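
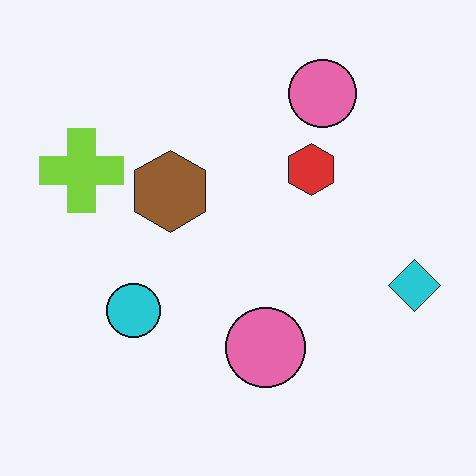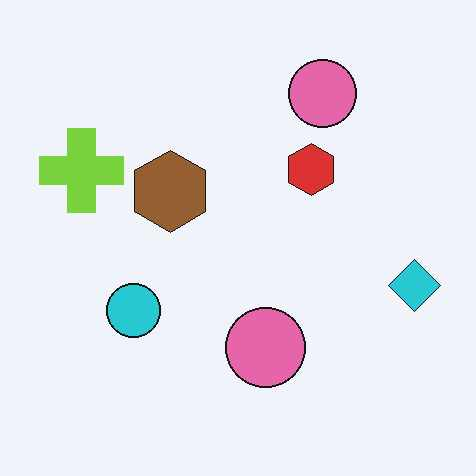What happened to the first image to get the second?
The transformation is: given moderate JPEG compression.

Blocky 8×8 compression artifacts appear around shape edges and the flat background shows ringing — characteristic JPEG degradation.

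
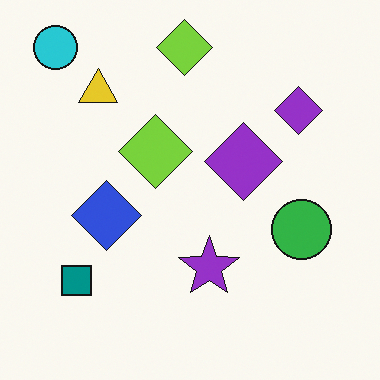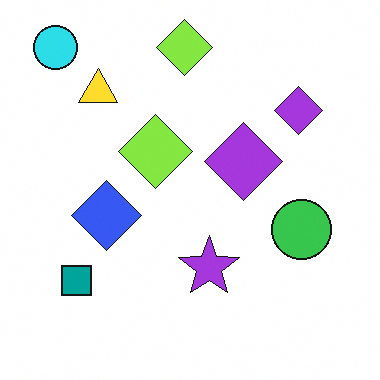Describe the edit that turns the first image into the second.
The image was brightened a little.

Every pixel — background and shapes alike — is uniformly brightened.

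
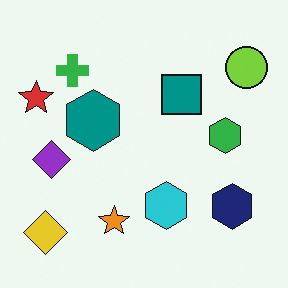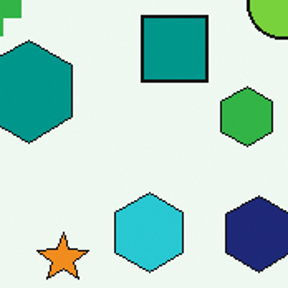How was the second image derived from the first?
This is the original image cropped tightly and scaled back up.

The visible shapes are larger and the field of view is narrower; shapes near the original edges may be partly or wholly outside the frame — a crop-and-rescale.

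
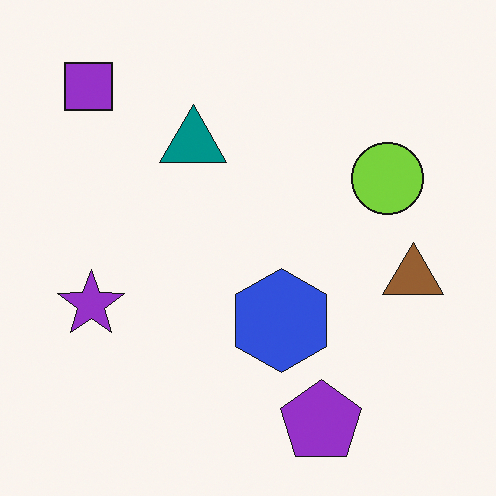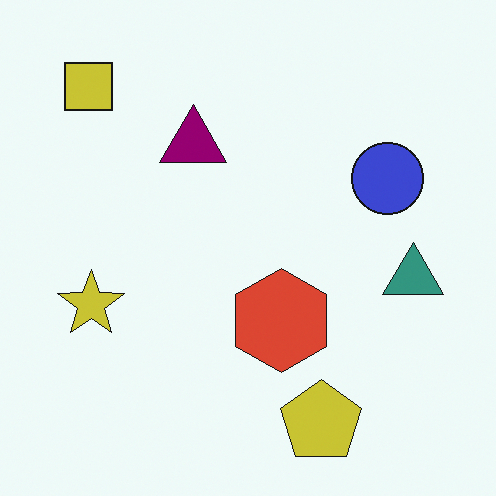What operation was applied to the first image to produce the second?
This is the original image hue-shifted noticeably.

Every shape's color has rotated by the same amount around the hue wheel — a uniform hue shift.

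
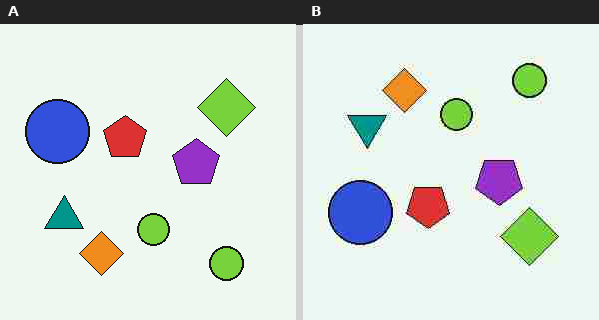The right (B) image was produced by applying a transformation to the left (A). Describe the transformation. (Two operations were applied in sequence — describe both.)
The image was flipped vertically (top ↔ bottom), then heavily JPEG-compressed with obvious blocking artifacts.

The orange diamond is in the bottom of the left (A) image and the top of the right (B) — shapes on opposite sides of the horizontal midline have swapped in a mirror flip. Blocky 8×8 compression artifacts appear around shape edges and the flat background shows ringing — characteristic JPEG degradation.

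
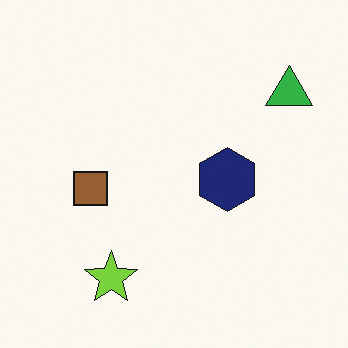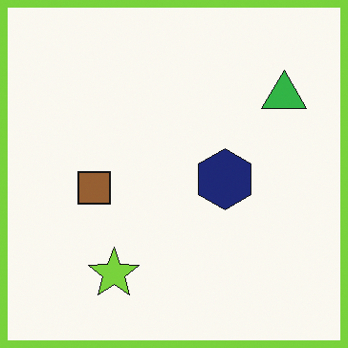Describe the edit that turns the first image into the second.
The transformation is: framed with a lime border.

A solid lime frame runs around the edge of the second image, with the content slightly shrunk inside it.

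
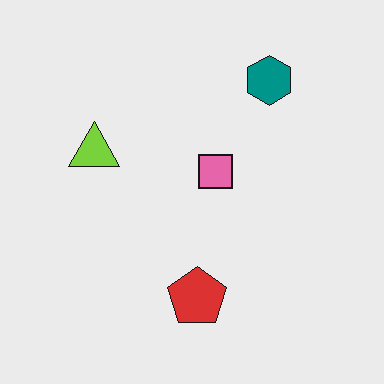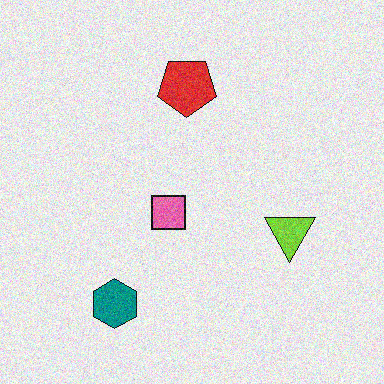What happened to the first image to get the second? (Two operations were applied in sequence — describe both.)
This is the original image rotated 180°, then degraded with visible gaussian noise.

The teal hexagon sits in the top-right of the first image and the bottom-left of the second — consistent with a whole-image 180° rotation. Random speckle covers the whole image, including the flat background.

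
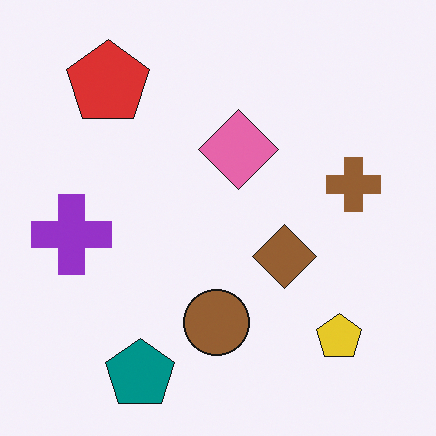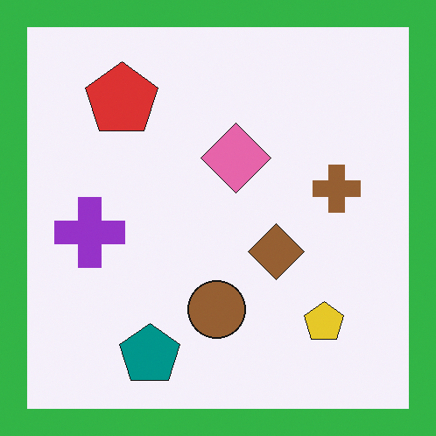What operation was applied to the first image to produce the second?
The transformation is: framed with a green border.

A solid green frame runs around the edge of the second image, with the content slightly shrunk inside it.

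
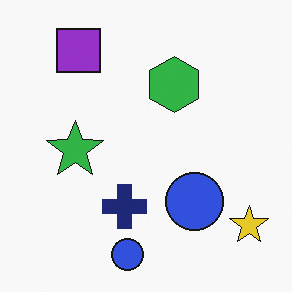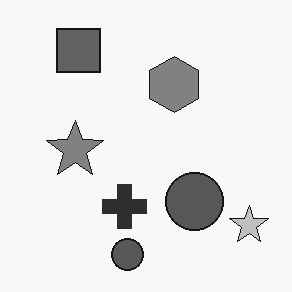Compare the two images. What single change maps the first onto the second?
The second image is the first converted to grayscale.

All color is removed — every shape is now a shade of grey.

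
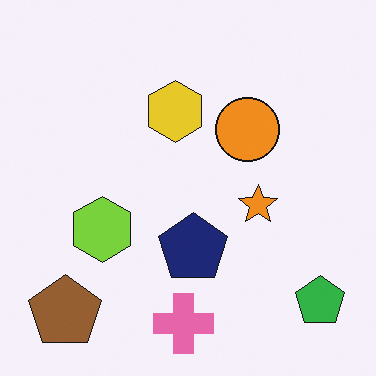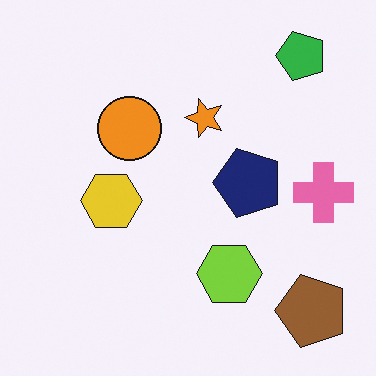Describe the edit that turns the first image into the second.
Rotated 90° counter-clockwise.

The brown pentagon sits in the bottom-left of the first image and the bottom-right of the second — consistent with a whole-image 90° counter-clockwise rotation.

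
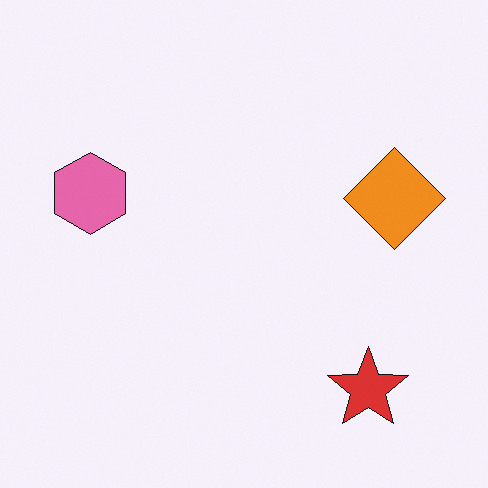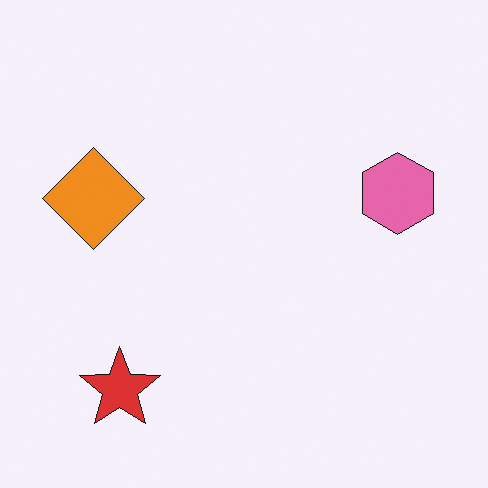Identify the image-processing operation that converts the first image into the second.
This is the original image flipped horizontally (left ↔ right).

The pink hexagon is in the left of the first image and the right of the second — shapes on opposite sides of the vertical midline have swapped in a mirror flip.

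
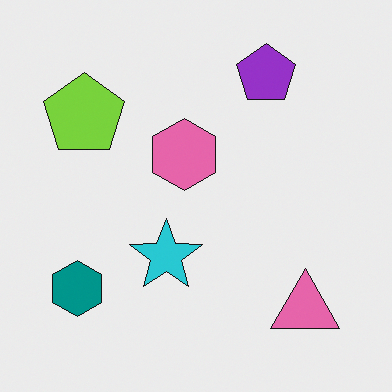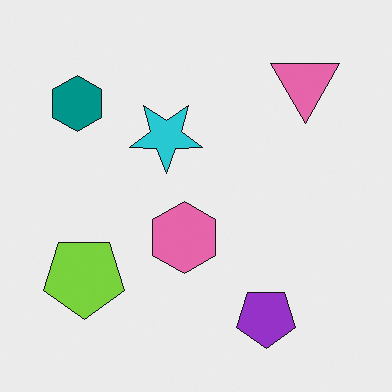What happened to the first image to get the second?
The image was flipped vertically (top ↔ bottom).

The purple pentagon is in the top-right of the first image and the bottom-right of the second — shapes on opposite sides of the horizontal midline have swapped in a mirror flip.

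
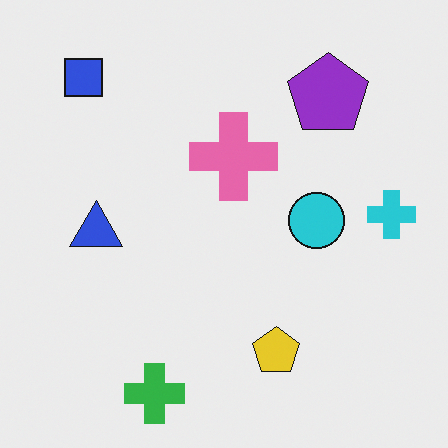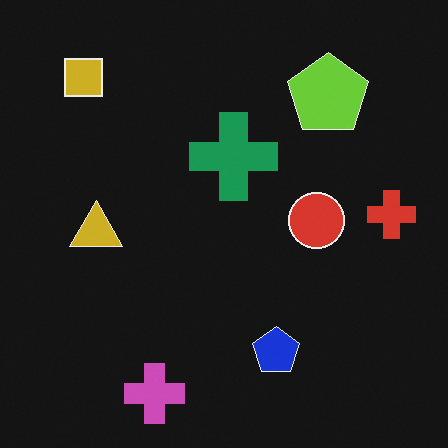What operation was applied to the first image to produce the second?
It was color-inverted (negative).

The light background has become dark and every shape's color is its complement — a photographic negative.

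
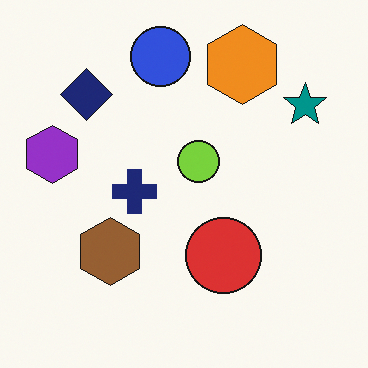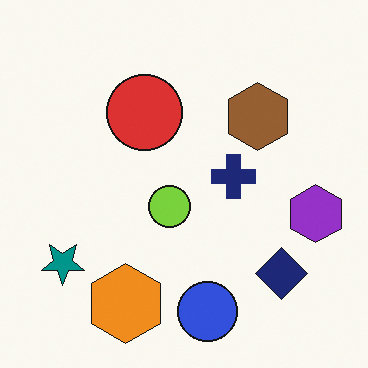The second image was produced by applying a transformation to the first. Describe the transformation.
This is the original image rotated 180°.

The teal star sits in the top-right of the first image and the bottom-left of the second — consistent with a whole-image 180° rotation.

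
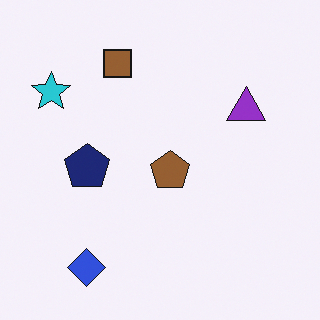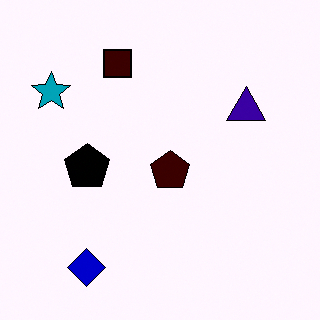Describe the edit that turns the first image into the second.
The second image is the first boosted in contrast.

Tones are pushed away from mid-grey across the whole image — a global contrast change.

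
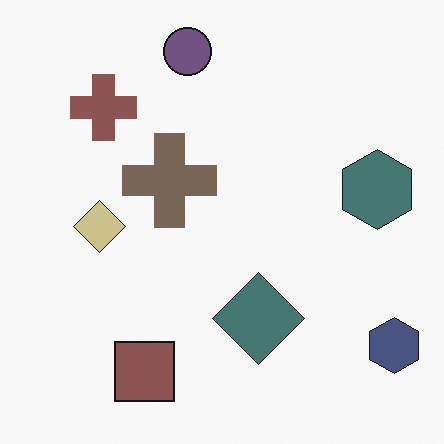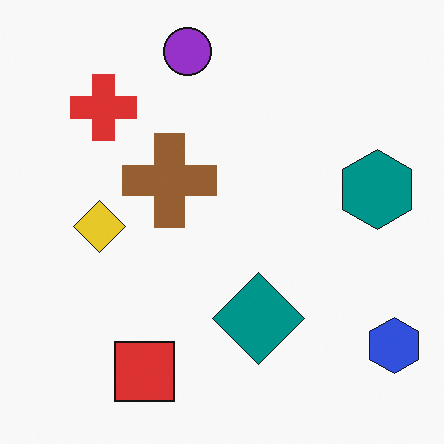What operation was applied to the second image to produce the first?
This is the original image made much more muted (saturation change).

All colors are more muted and greyish — a global saturation change.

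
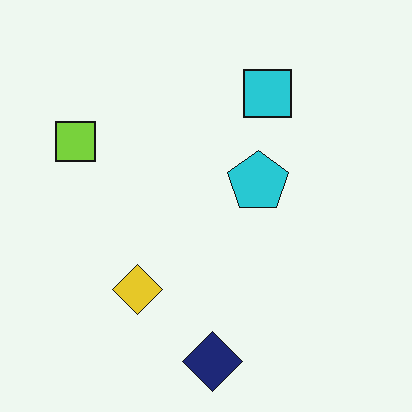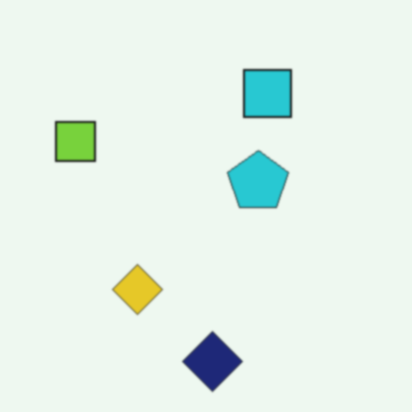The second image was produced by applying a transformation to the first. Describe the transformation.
The image was given a subtle gaussian blur.

Shape edges and outlines are uniformly softened across the whole image.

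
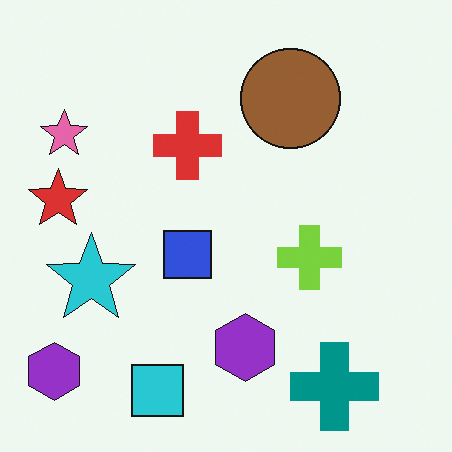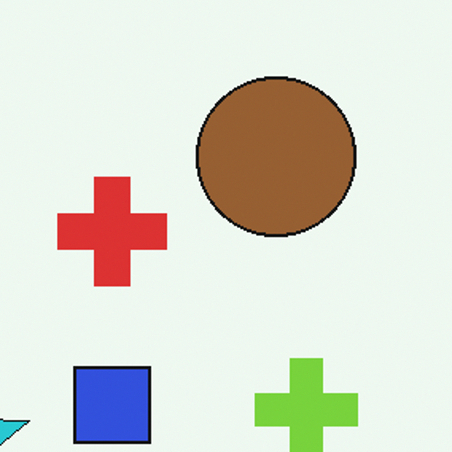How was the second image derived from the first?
The transformation is: cropped slightly and scaled back up.

The visible shapes are larger and the field of view is narrower; shapes near the original edges may be partly or wholly outside the frame — a crop-and-rescale.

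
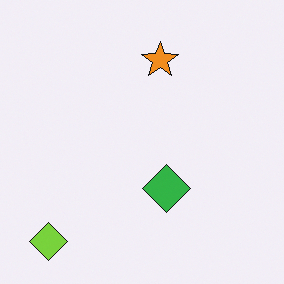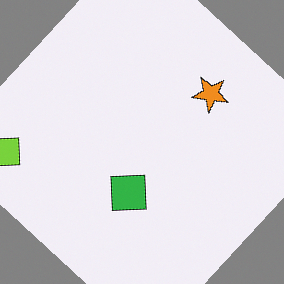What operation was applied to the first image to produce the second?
The image was rotated clockwise by a large amount — several tens of degrees.

Every shape is tilted by the same angle and the image corners show triangular fill wedges — a whole-image rotation by a non-right angle.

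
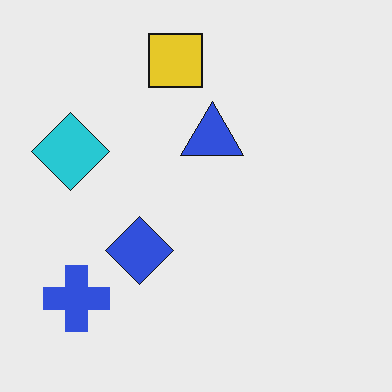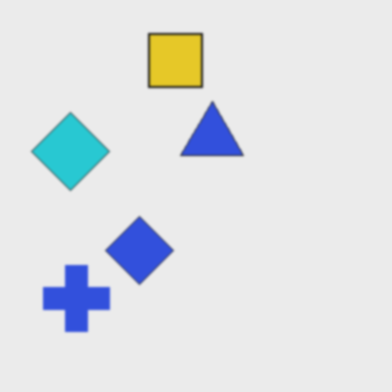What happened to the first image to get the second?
It was lightly blurred.

Shape edges and outlines are uniformly softened across the whole image.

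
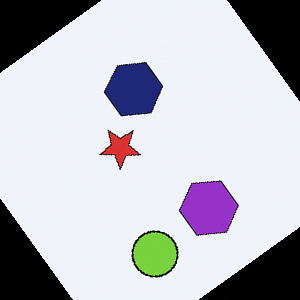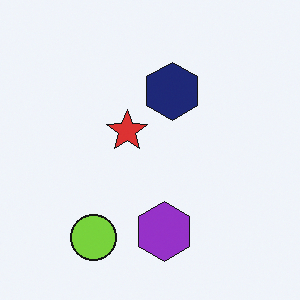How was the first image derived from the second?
This is the original image rotated counter-clockwise by a large amount — several tens of degrees.

Every shape is tilted by the same angle and the image corners show triangular fill wedges — a whole-image rotation by a non-right angle.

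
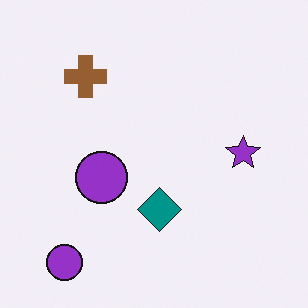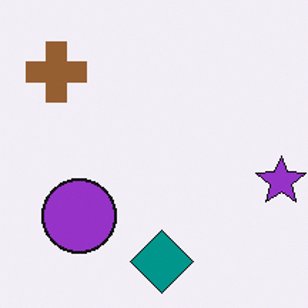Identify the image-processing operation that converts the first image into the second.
The second image is the first cropped slightly and scaled back up.

The visible shapes are larger and the field of view is narrower; shapes near the original edges may be partly or wholly outside the frame — a crop-and-rescale.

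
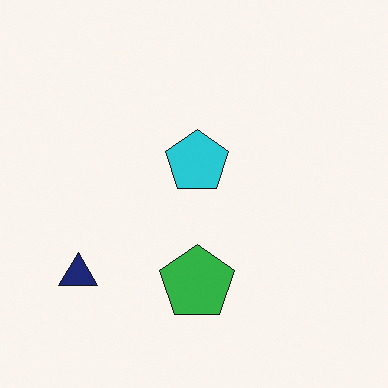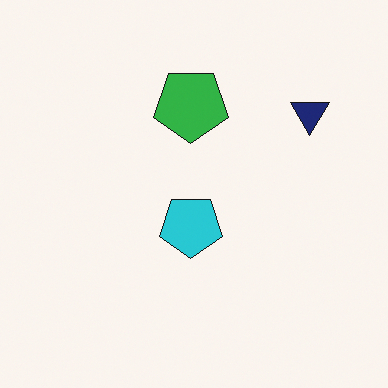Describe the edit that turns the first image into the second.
The second image is the first rotated 180°.

The navy triangle sits in the bottom-left of the first image and the top-right of the second — consistent with a whole-image 180° rotation.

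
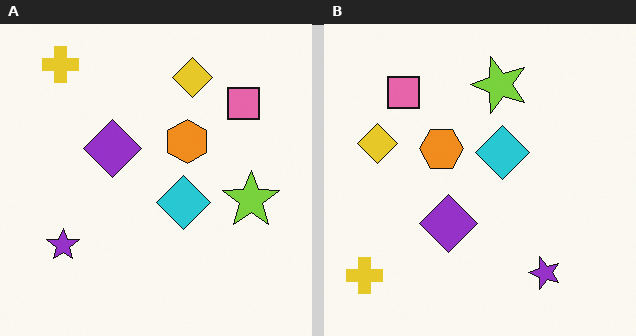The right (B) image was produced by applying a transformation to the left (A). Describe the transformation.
Rotated 90° counter-clockwise.

The yellow cross sits in the top-left of the left (A) image and the bottom-left of the right (B) — consistent with a whole-image 90° counter-clockwise rotation.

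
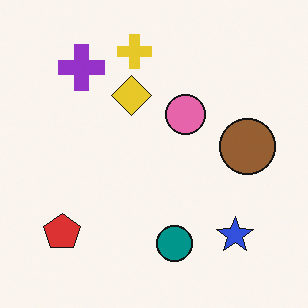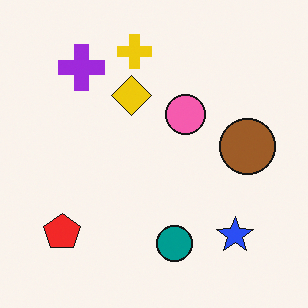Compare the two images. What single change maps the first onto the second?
Slightly oversaturated.

All colors are more vivid — a global saturation change.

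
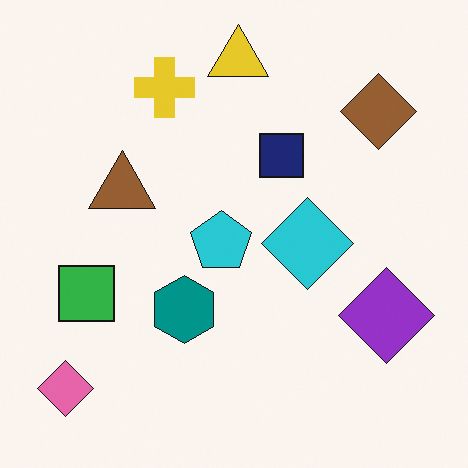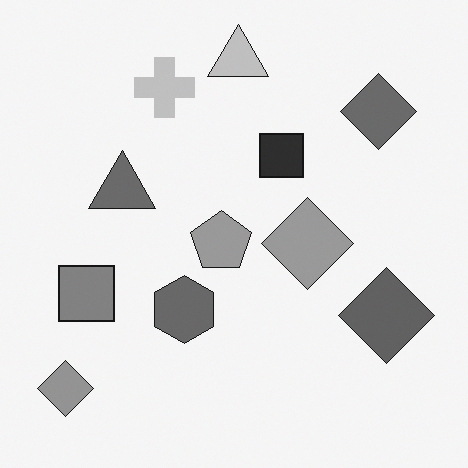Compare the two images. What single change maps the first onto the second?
The image was converted to grayscale.

All color is removed — every shape is now a shade of grey.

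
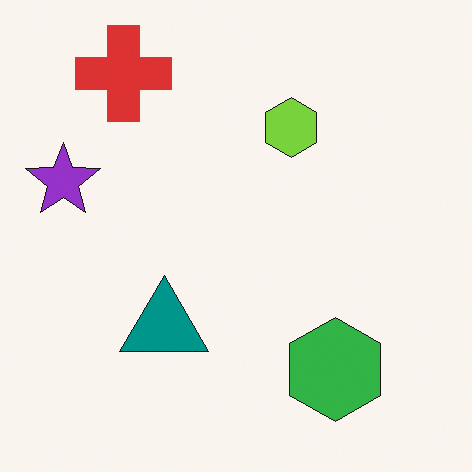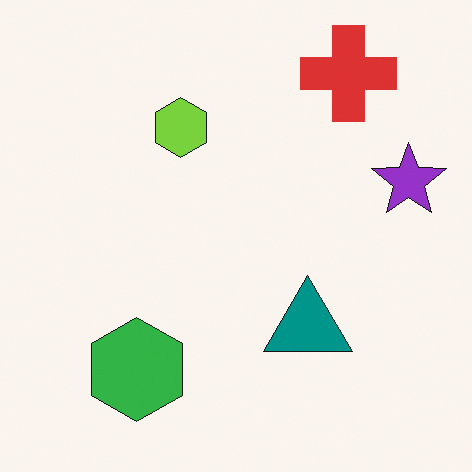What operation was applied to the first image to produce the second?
It was flipped horizontally (left ↔ right).

The purple star is in the left of the first image and the right of the second — shapes on opposite sides of the vertical midline have swapped in a mirror flip.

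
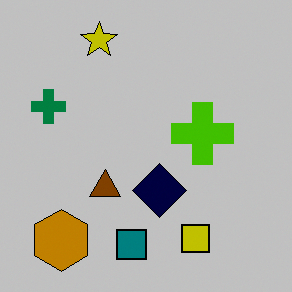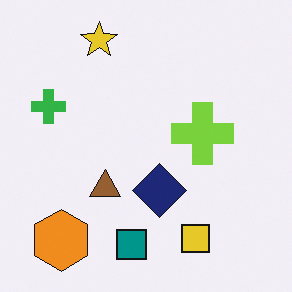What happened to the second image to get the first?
The transformation is: heavily posterized to just a handful of flat colors.

Each flat color has snapped to a coarser quantized level — most visibly, the near-white background has dropped to a flat grey.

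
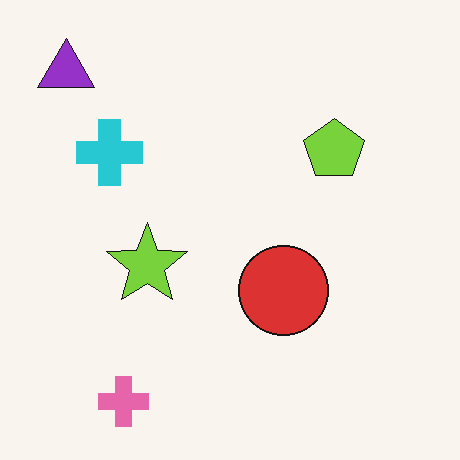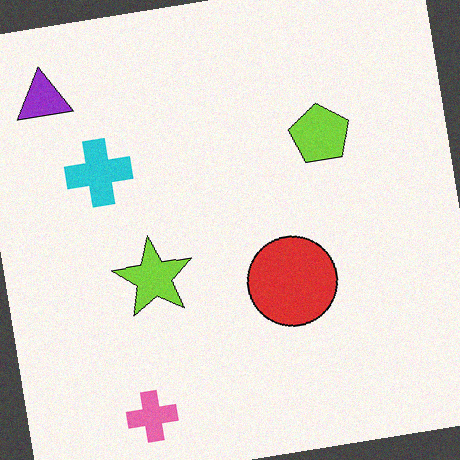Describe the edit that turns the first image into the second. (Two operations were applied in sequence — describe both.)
The transformation is: rotated counter-clockwise by a small amount, then degraded with light additive noise.

Every shape is tilted by the same angle and the image corners show triangular fill wedges — a whole-image rotation by a non-right angle. Random speckle covers the whole image, including the flat background.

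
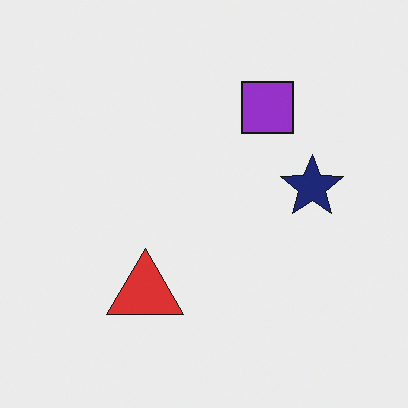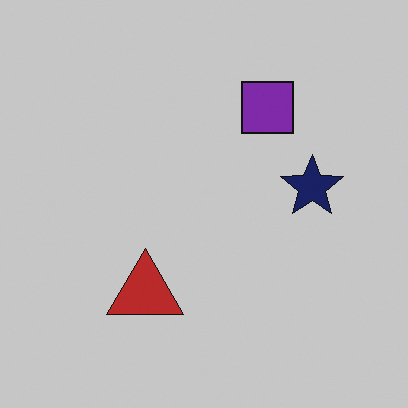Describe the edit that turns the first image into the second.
Darkened a little.

Every pixel — background and shapes alike — is uniformly darkened.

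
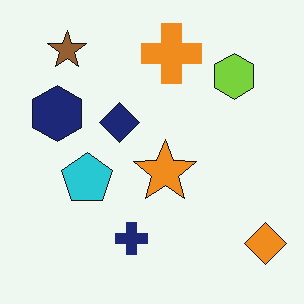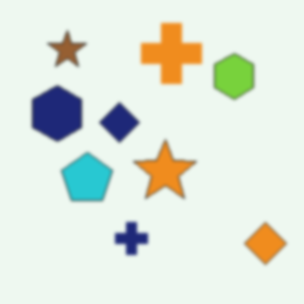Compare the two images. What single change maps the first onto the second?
Given a subtle gaussian blur.

Shape edges and outlines are uniformly softened across the whole image.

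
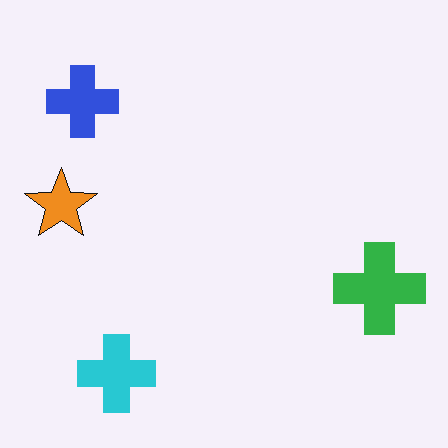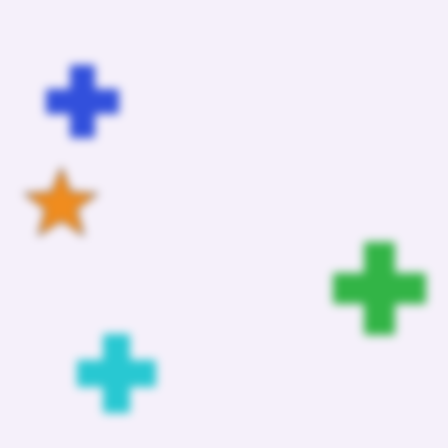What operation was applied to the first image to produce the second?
Moderately blurred.

Shape edges and outlines are uniformly softened across the whole image.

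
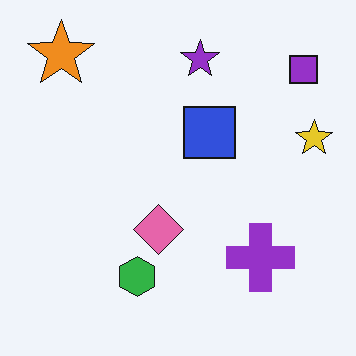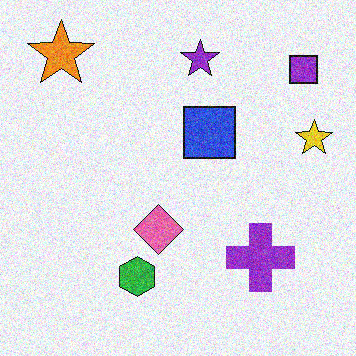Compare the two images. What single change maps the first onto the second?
It was degraded with visible gaussian noise.

Random speckle covers the whole image, including the flat background.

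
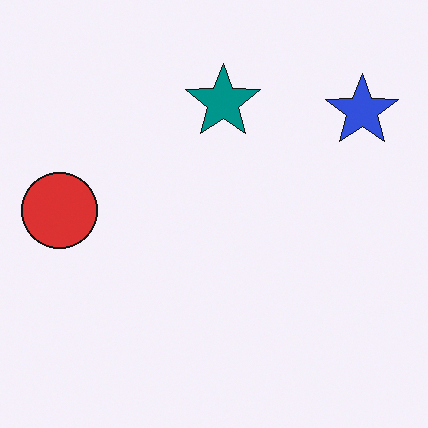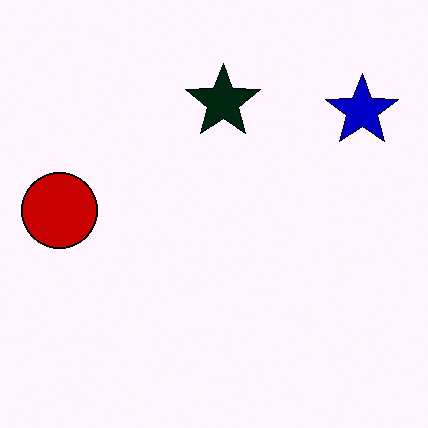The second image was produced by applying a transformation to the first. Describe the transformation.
The transformation is: boosted in contrast.

Tones are pushed away from mid-grey across the whole image — a global contrast change.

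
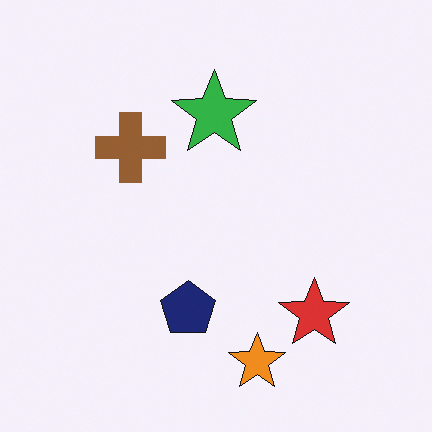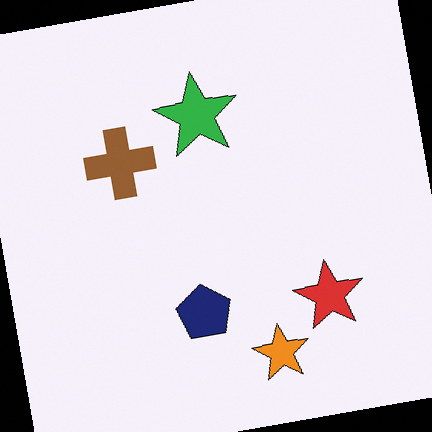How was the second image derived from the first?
This is the original image rotated counter-clockwise by a few degrees.

Every shape is tilted by the same angle and the image corners show triangular fill wedges — a whole-image rotation by a non-right angle.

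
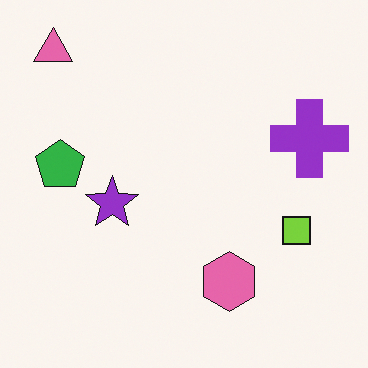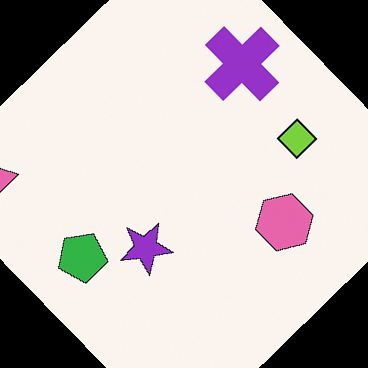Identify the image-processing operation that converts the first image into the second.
Rotated counter-clockwise by a large amount — several tens of degrees.

Every shape is tilted by the same angle and the image corners show triangular fill wedges — a whole-image rotation by a non-right angle.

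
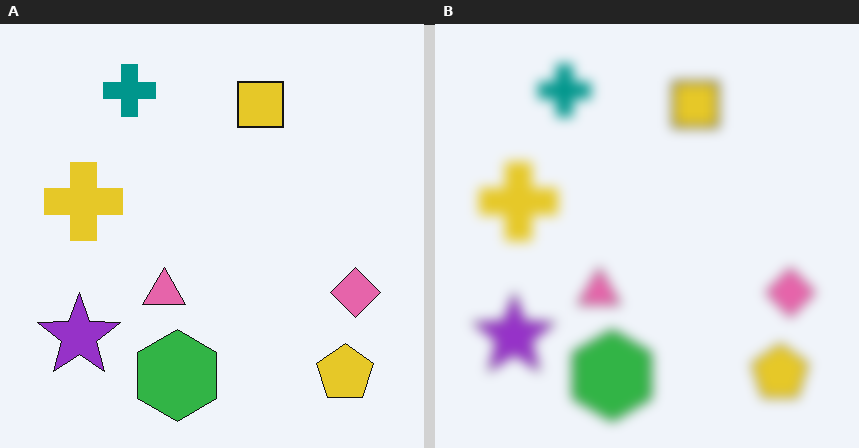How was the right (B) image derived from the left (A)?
This is the original image heavily blurred.

Shape edges and outlines are uniformly softened across the whole image.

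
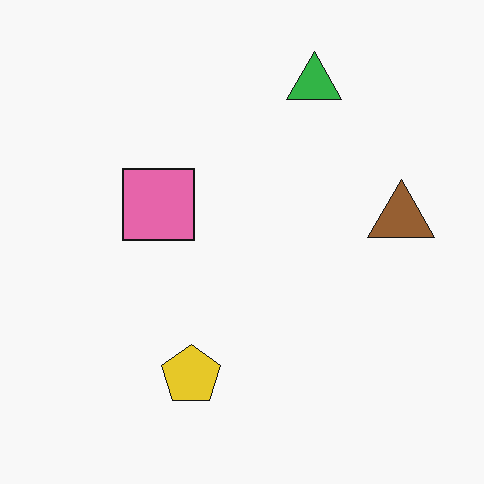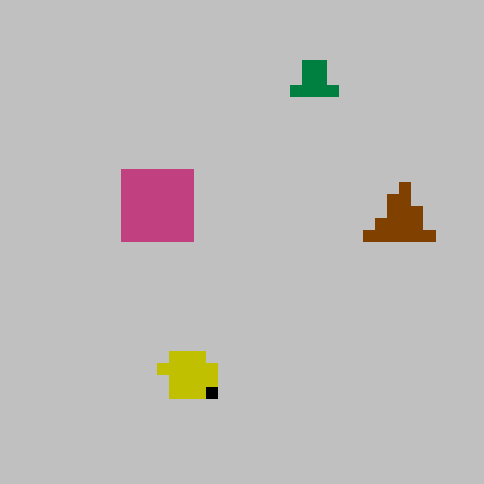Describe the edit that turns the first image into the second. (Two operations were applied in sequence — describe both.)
This is the original image heavily pixelated into large blocks, then aggressively posterized.

Shapes are reduced to large square blocks; fine edges and outlines are lost — a downscale-then-upscale (mosaic) effect. Each flat color has snapped to a coarser quantized level — most visibly, the near-white background has dropped to a flat grey.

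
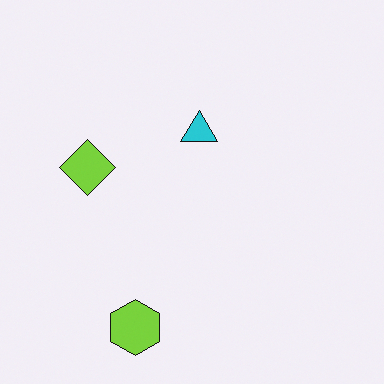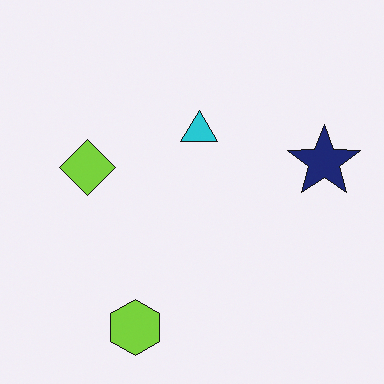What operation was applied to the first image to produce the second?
Overlaid with an additional navy star.

A navy star appears in the second image that is absent from the first.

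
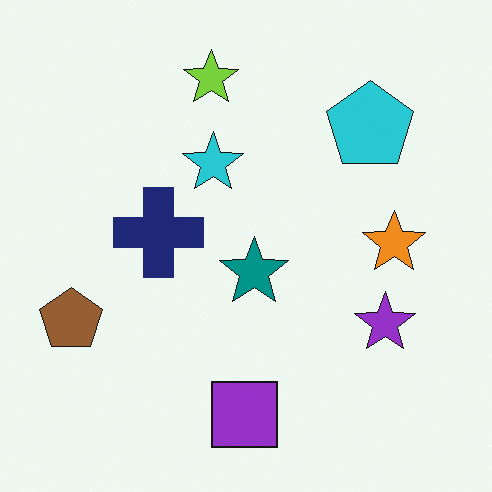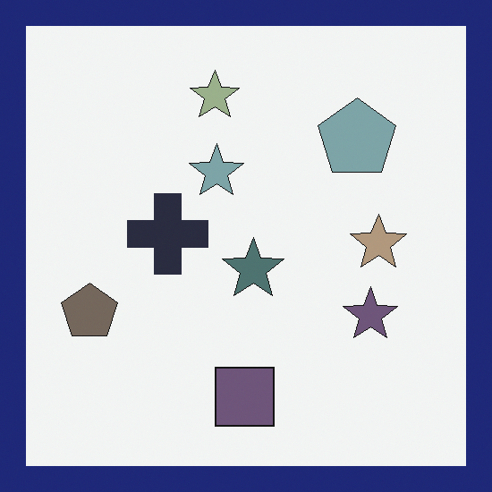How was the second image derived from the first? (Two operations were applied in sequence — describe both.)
Heavily desaturated, then framed with a navy border.

All colors are more muted and greyish — a global saturation change. A solid navy frame runs around the edge of the second image, with the content slightly shrunk inside it.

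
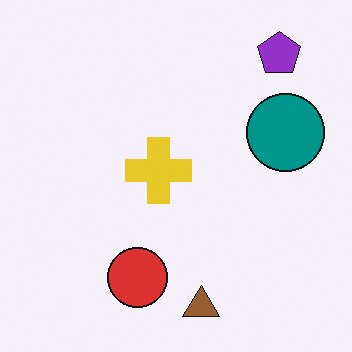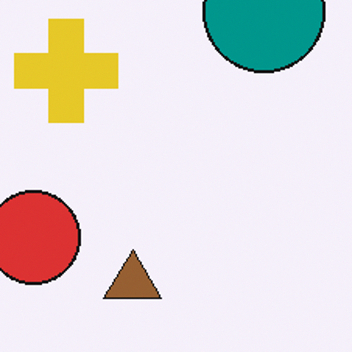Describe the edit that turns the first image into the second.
Cropped slightly and scaled back up.

The visible shapes are larger and the field of view is narrower; shapes near the original edges may be partly or wholly outside the frame — a crop-and-rescale.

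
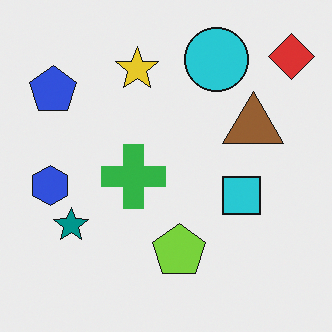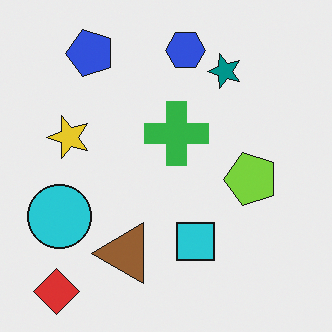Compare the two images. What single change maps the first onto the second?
This is the original image transposed (reflected across the top-left ↔ bottom-right diagonal).

Shapes have swapped their row and column positions — what was in the top-right is now in the bottom-left — a diagonal reflection.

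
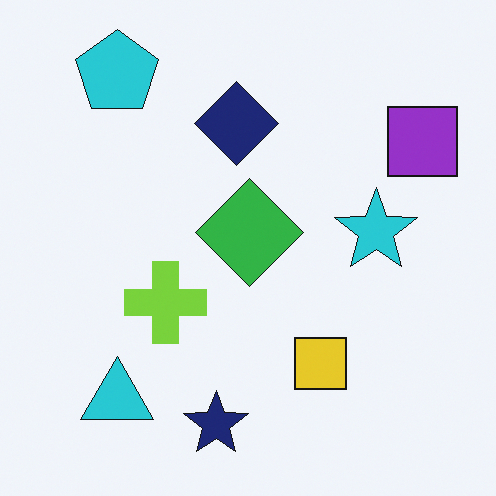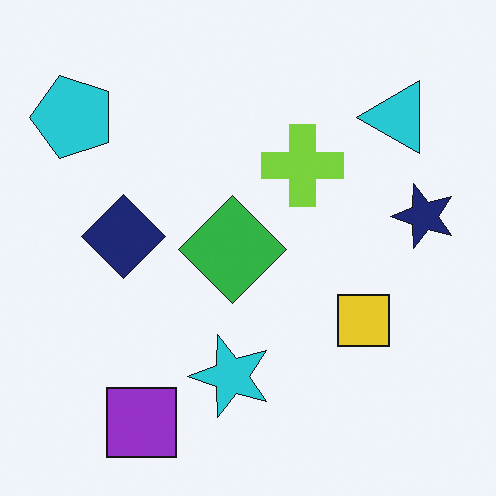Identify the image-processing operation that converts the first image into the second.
The transformation is: transposed (reflected across the top-left ↔ bottom-right diagonal).

Shapes have swapped their row and column positions — what was in the top-right is now in the bottom-left — a diagonal reflection.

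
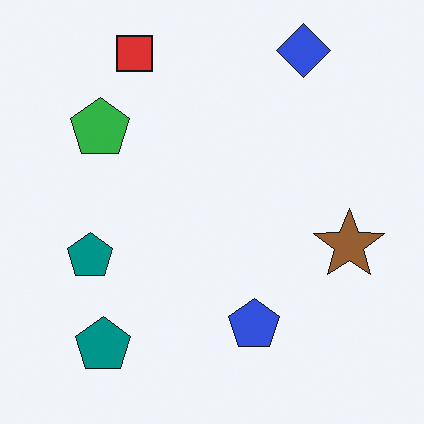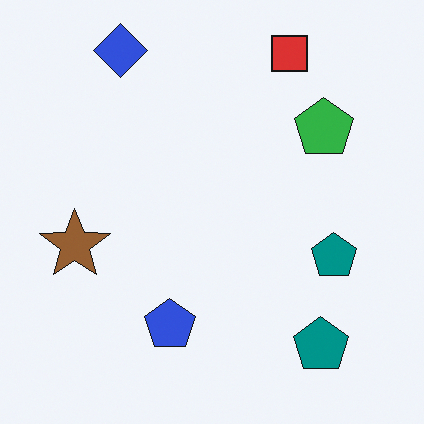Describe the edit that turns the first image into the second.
The image was flipped horizontally (left ↔ right).

The brown star is in the right of the first image and the left of the second — shapes on opposite sides of the vertical midline have swapped in a mirror flip.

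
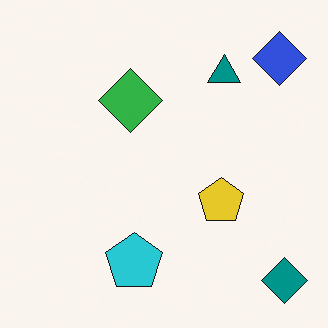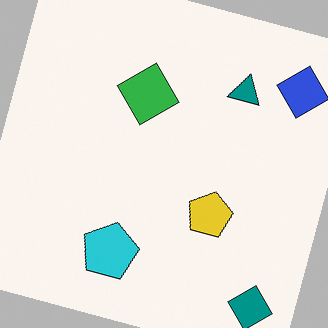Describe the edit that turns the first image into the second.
The transformation is: rotated clockwise by a clearly visible amount.

Every shape is tilted by the same angle and the image corners show triangular fill wedges — a whole-image rotation by a non-right angle.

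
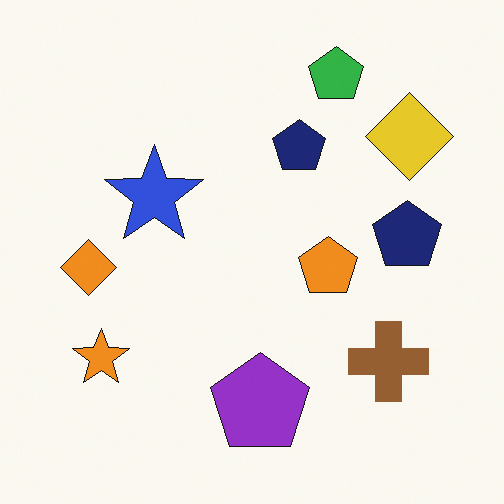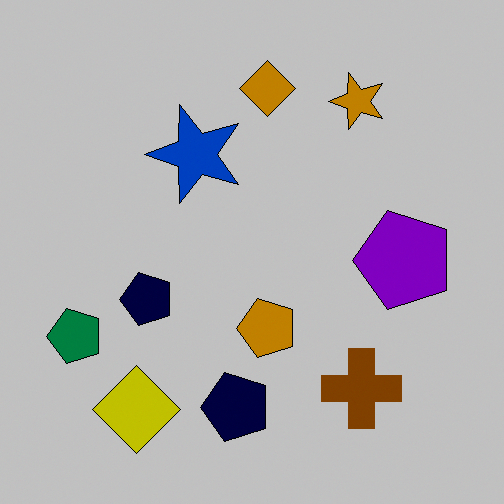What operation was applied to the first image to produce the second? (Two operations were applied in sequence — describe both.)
Transposed (reflected across the top-left ↔ bottom-right diagonal), then heavily posterized to just a handful of flat colors.

Shapes have swapped their row and column positions — what was in the top-right is now in the bottom-left — a diagonal reflection. Each flat color has snapped to a coarser quantized level — most visibly, the near-white background has dropped to a flat grey.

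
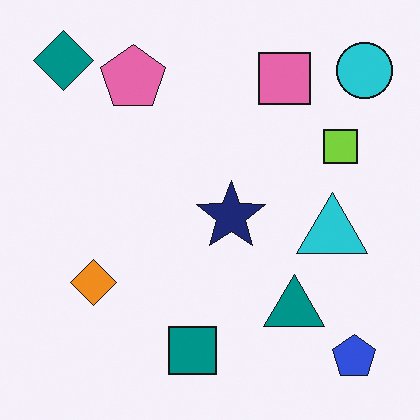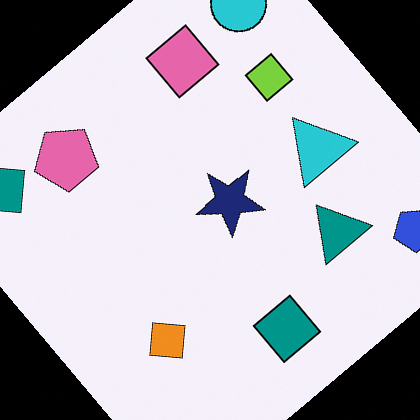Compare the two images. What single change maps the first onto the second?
The second image is the first rotated counter-clockwise by a large amount — several tens of degrees.

Every shape is tilted by the same angle and the image corners show triangular fill wedges — a whole-image rotation by a non-right angle.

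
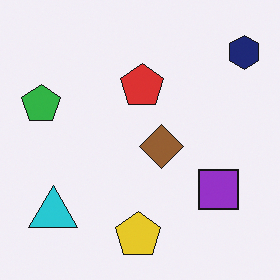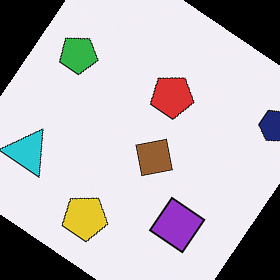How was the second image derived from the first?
The transformation is: rotated clockwise by a large amount — several tens of degrees.

Every shape is tilted by the same angle and the image corners show triangular fill wedges — a whole-image rotation by a non-right angle.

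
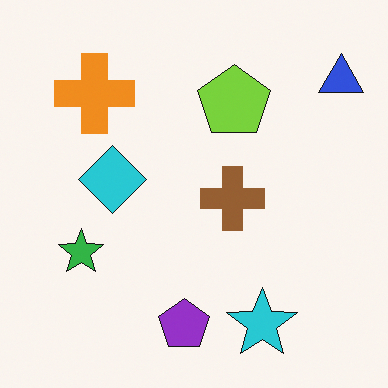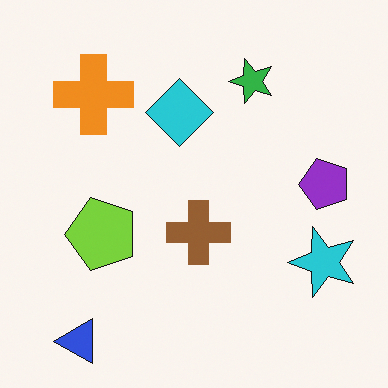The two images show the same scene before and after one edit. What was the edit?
The transformation is: transposed (reflected across the top-left ↔ bottom-right diagonal).

Shapes have swapped their row and column positions — what was in the top-right is now in the bottom-left — a diagonal reflection.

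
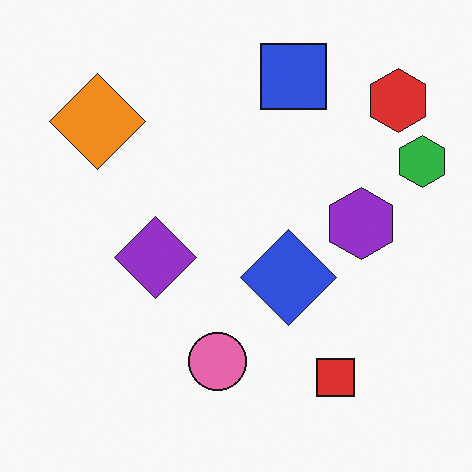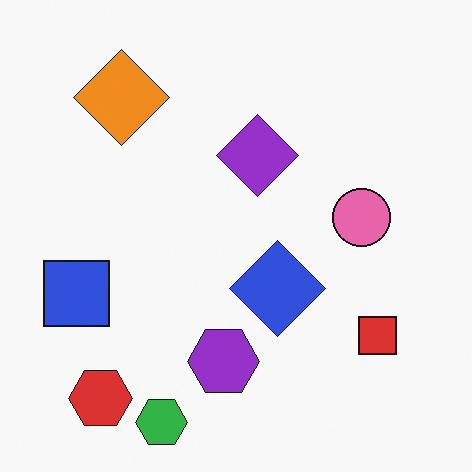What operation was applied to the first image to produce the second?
Transposed (reflected across the top-left ↔ bottom-right diagonal).

Shapes have swapped their row and column positions — what was in the top-right is now in the bottom-left — a diagonal reflection.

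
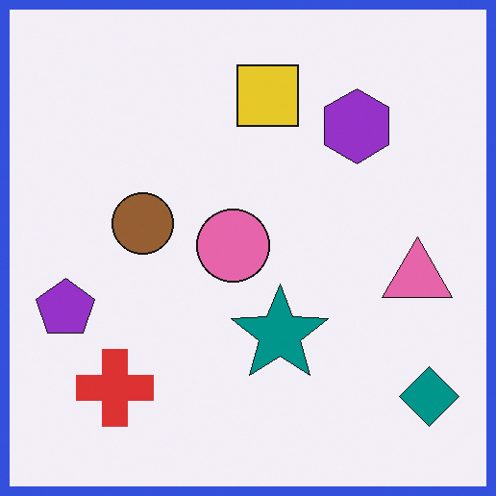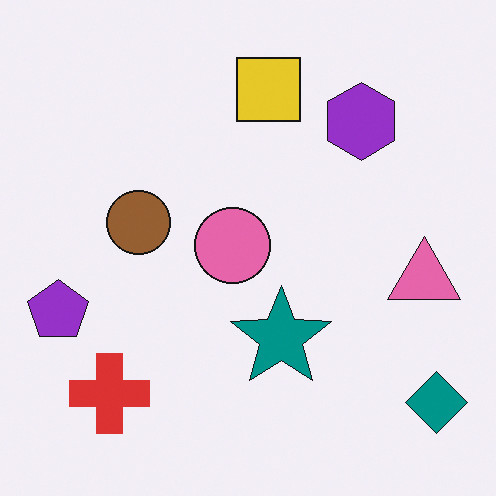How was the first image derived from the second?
Framed with a blue border.

A solid blue frame runs around the edge of the first image, with the content slightly shrunk inside it.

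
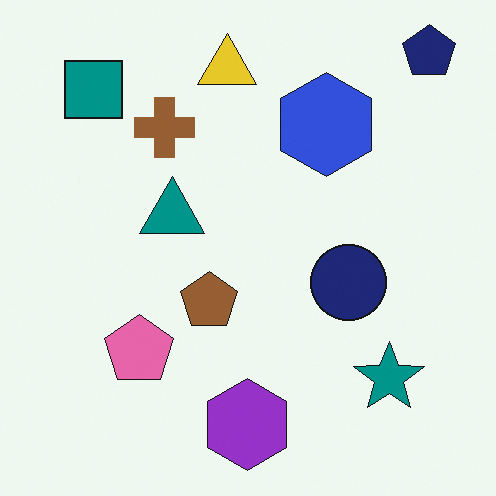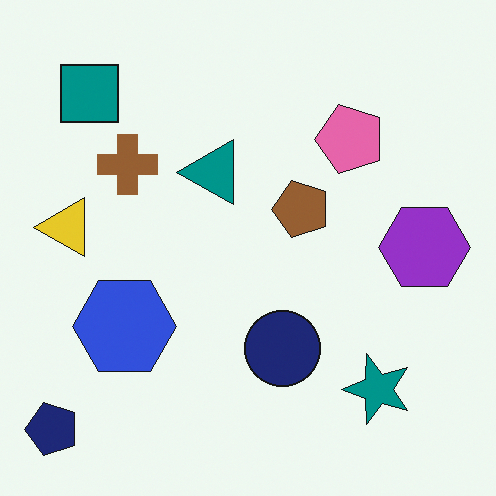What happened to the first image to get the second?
The second image is the first transposed (reflected across the top-left ↔ bottom-right diagonal).

Shapes have swapped their row and column positions — what was in the top-right is now in the bottom-left — a diagonal reflection.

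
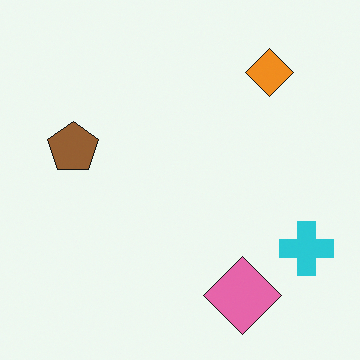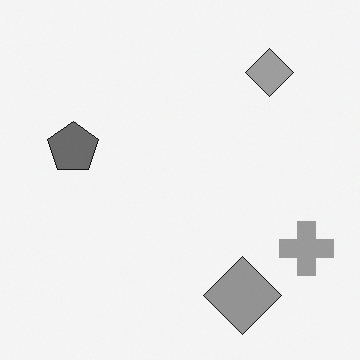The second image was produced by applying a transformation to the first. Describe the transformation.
The second image is the first converted to grayscale.

All color is removed — every shape is now a shade of grey.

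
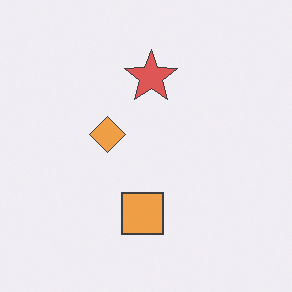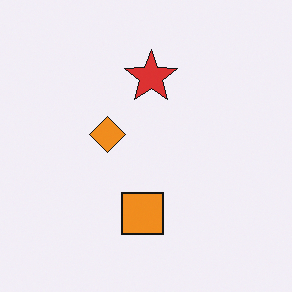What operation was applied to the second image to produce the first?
The first image is the second given slightly reduced contrast.

Tones are pushed toward mid-grey across the whole image — a global contrast change.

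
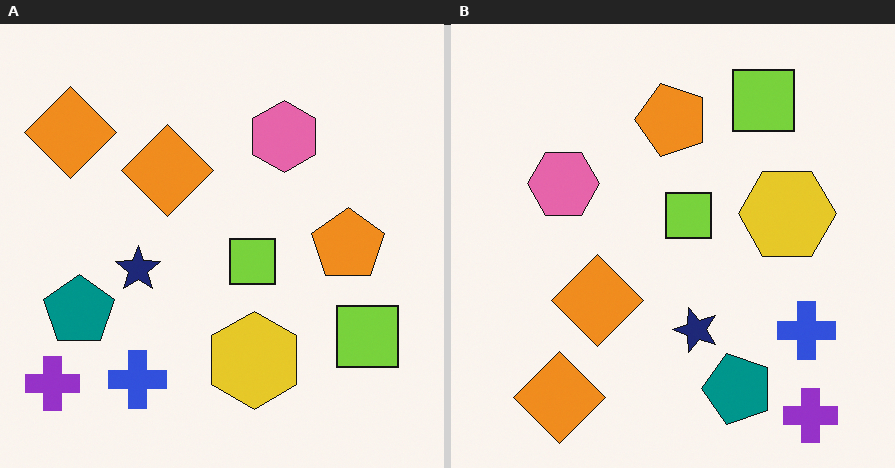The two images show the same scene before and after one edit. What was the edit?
The right (B) image is the left (A) rotated 90° counter-clockwise.

The purple cross sits in the bottom-left of the left (A) image and the bottom-right of the right (B) — consistent with a whole-image 90° counter-clockwise rotation.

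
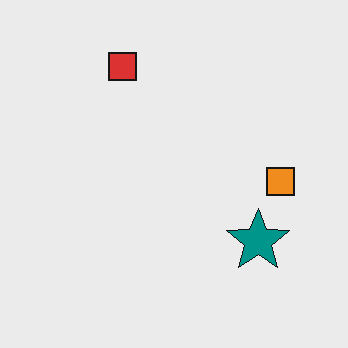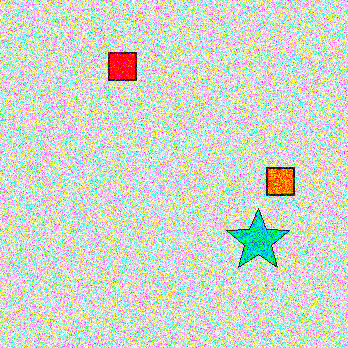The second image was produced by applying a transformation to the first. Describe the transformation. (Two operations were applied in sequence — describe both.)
This is the original image degraded with heavy additive noise, then made much more vivid (saturation change).

Random speckle covers the whole image, including the flat background. All colors are more vivid — a global saturation change.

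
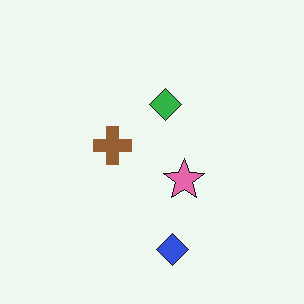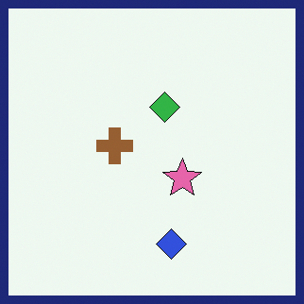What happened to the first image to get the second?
Framed with a navy border.

A solid navy frame runs around the edge of the second image, with the content slightly shrunk inside it.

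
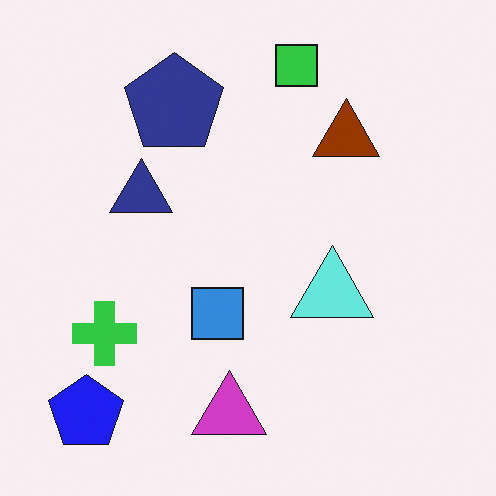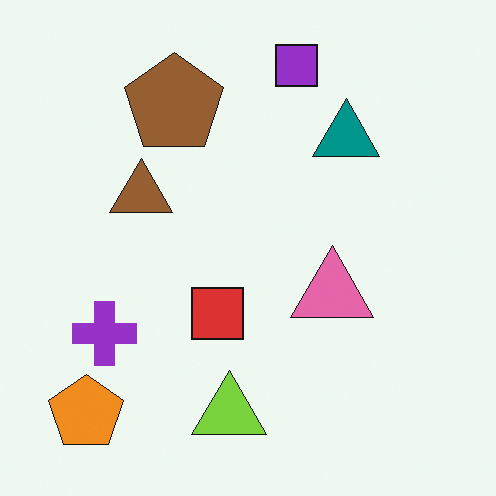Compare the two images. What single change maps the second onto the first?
The transformation is: hue-shifted through roughly half the color wheel.

Every shape's color has rotated by the same amount around the hue wheel — a uniform hue shift.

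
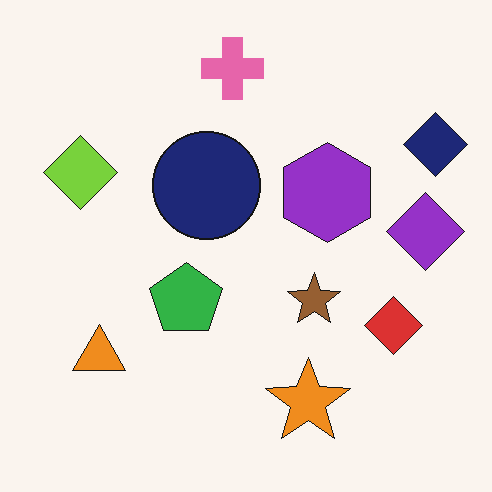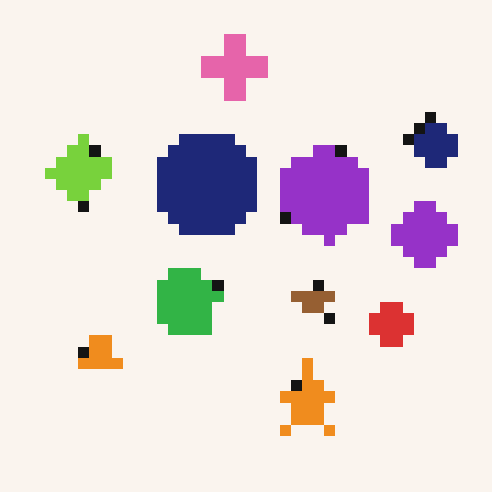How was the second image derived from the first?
The image was heavily pixelated into large blocks.

Shapes are reduced to large square blocks; fine edges and outlines are lost — a downscale-then-upscale (mosaic) effect.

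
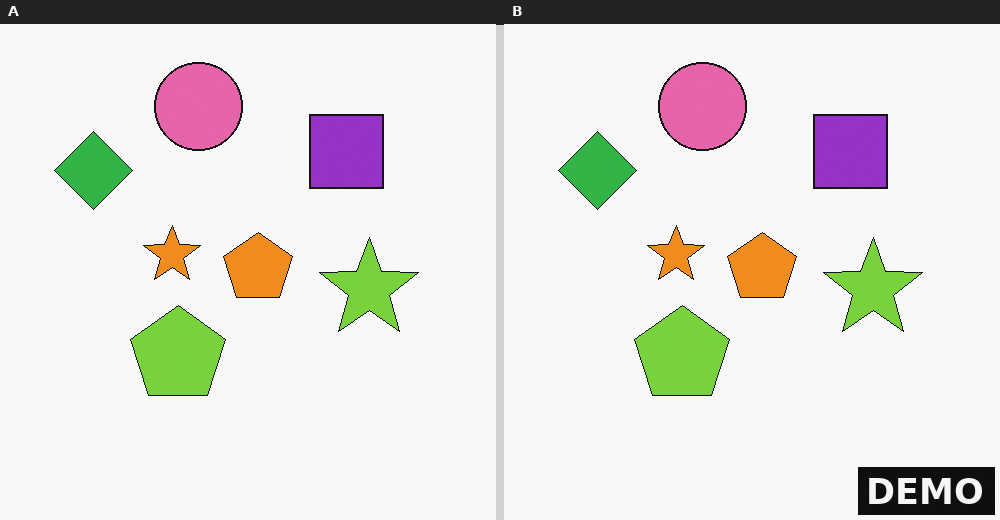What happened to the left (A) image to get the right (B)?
The right (B) image is the left (A) watermarked with the text "DEMO" in the lower-right corner.

A dark label reading "DEMO" appears in the lower-right corner.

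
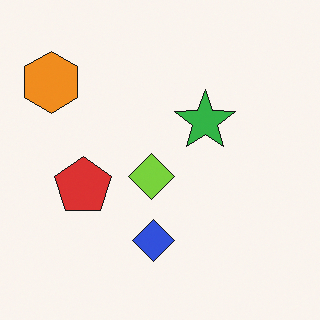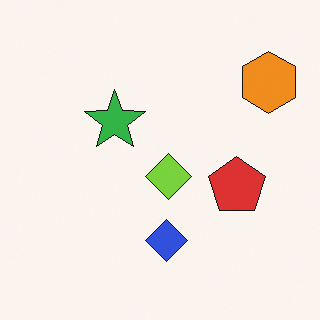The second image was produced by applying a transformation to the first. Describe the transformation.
It was flipped horizontally (left ↔ right).

The orange hexagon is in the top-left of the first image and the top-right of the second — shapes on opposite sides of the vertical midline have swapped in a mirror flip.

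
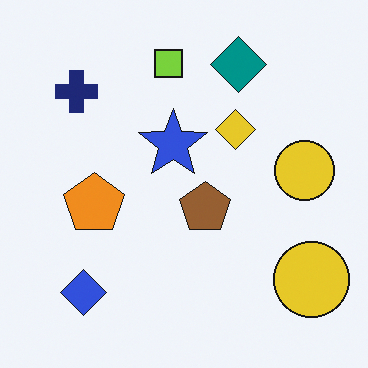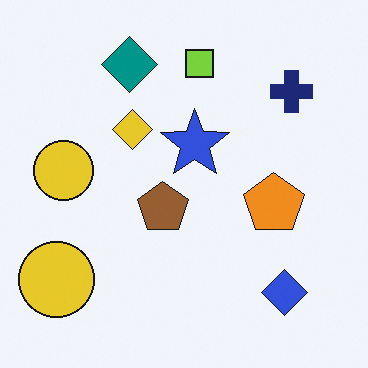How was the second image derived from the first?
The transformation is: flipped horizontally (left ↔ right).

The navy cross is in the top-left of the first image and the top-right of the second — shapes on opposite sides of the vertical midline have swapped in a mirror flip.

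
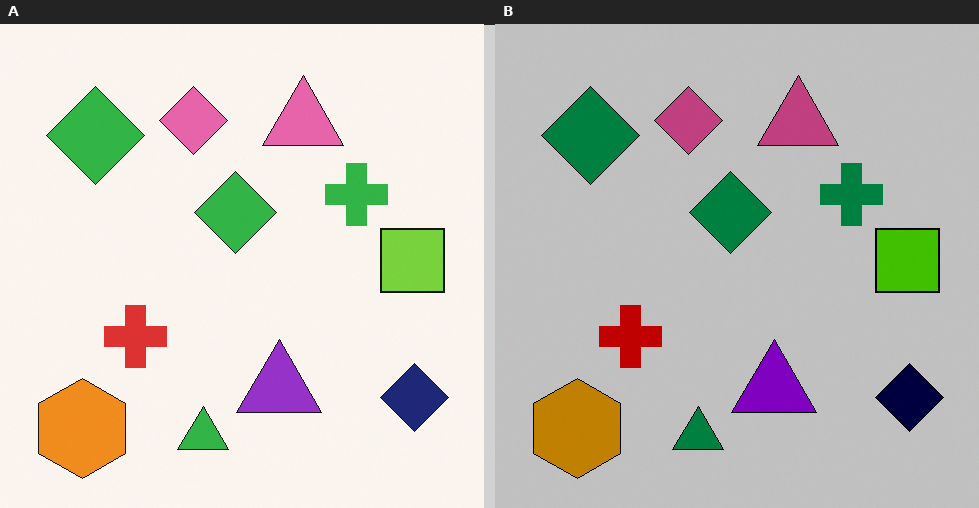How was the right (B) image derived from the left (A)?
This is the original image heavily posterized to just a handful of flat colors.

Each flat color has snapped to a coarser quantized level — most visibly, the near-white background has dropped to a flat grey.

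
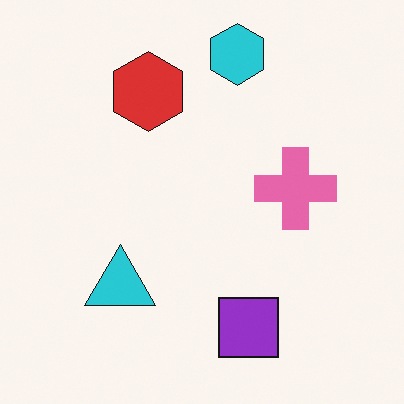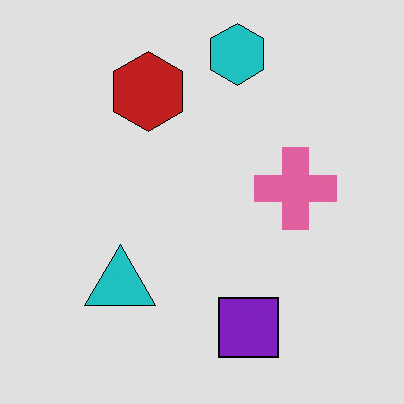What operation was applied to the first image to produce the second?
The second image is the first posterized to a reduced palette.

Each flat color has snapped to a coarser quantized level — most visibly, the near-white background has dropped to a flat grey.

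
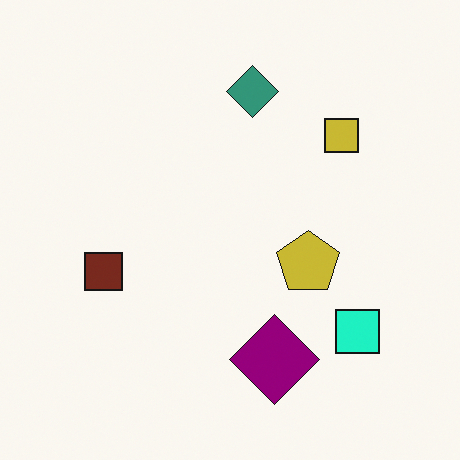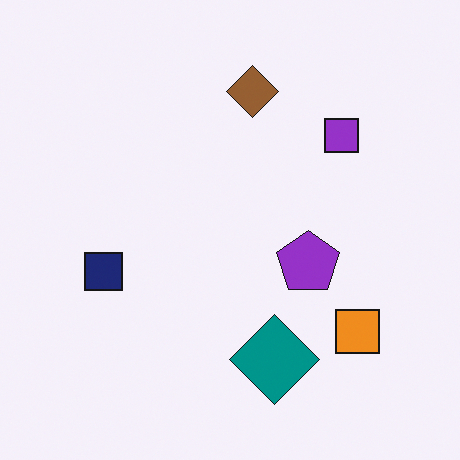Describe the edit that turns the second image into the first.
The image was hue-shifted by a moderate amount.

Every shape's color has rotated by the same amount around the hue wheel — a uniform hue shift.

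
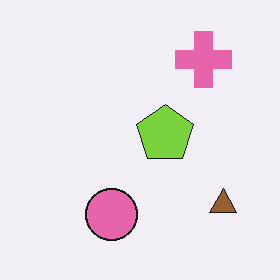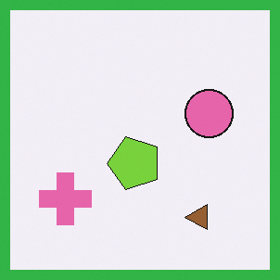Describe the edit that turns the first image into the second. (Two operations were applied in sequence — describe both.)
Transposed (reflected across the top-left ↔ bottom-right diagonal), then framed with a green border.

Shapes have swapped their row and column positions — what was in the top-right is now in the bottom-left — a diagonal reflection. A solid green frame runs around the edge of the second image, with the content slightly shrunk inside it.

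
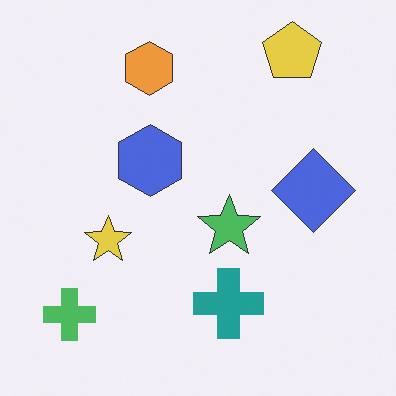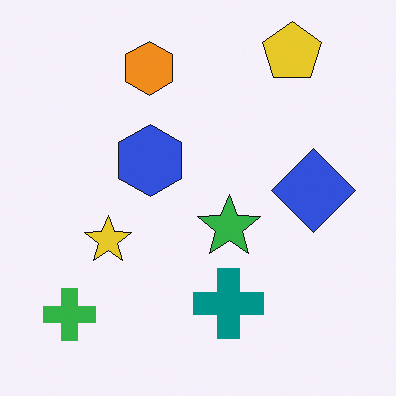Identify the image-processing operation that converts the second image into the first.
This is the original image given slightly reduced contrast.

Tones are pushed toward mid-grey across the whole image — a global contrast change.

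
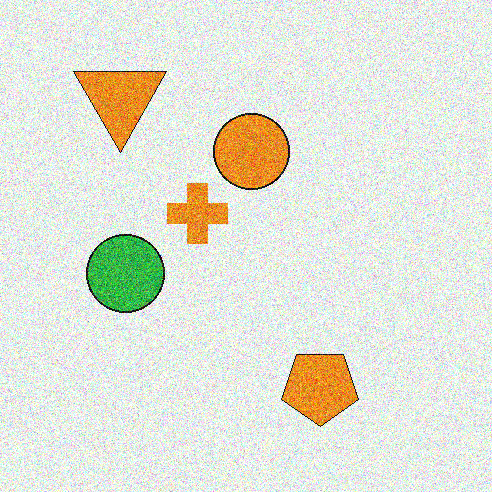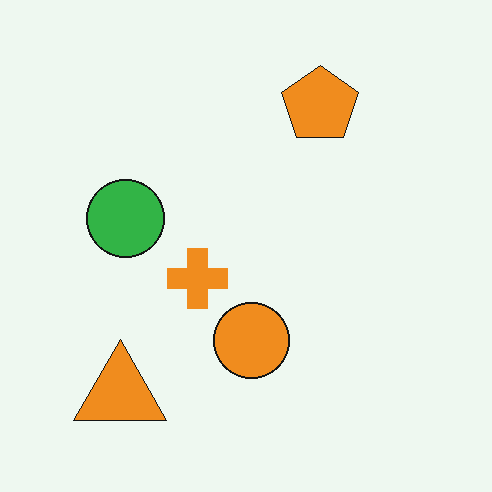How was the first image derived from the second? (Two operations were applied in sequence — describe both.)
Degraded with a thick layer of grain, then flipped vertically (top ↔ bottom).

Random speckle covers the whole image, including the flat background. The orange triangle is in the bottom-left of the second image and the top-left of the first — shapes on opposite sides of the horizontal midline have swapped in a mirror flip.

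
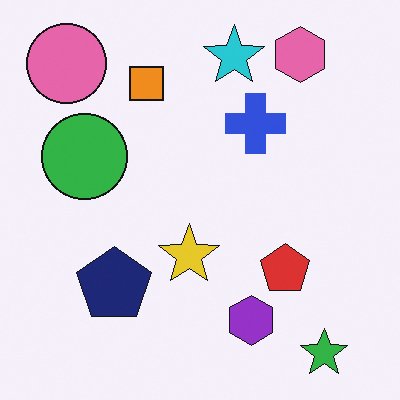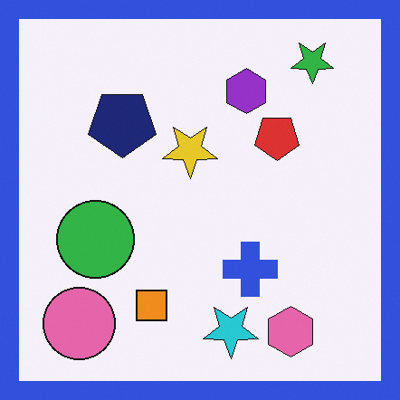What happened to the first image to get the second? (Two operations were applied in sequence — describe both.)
The transformation is: flipped vertically (top ↔ bottom), then framed with a blue border.

The green star is in the bottom-right of the first image and the top-right of the second — shapes on opposite sides of the horizontal midline have swapped in a mirror flip. A solid blue frame runs around the edge of the second image, with the content slightly shrunk inside it.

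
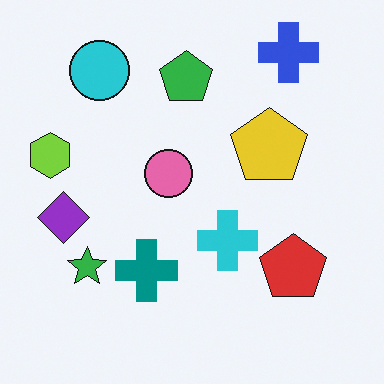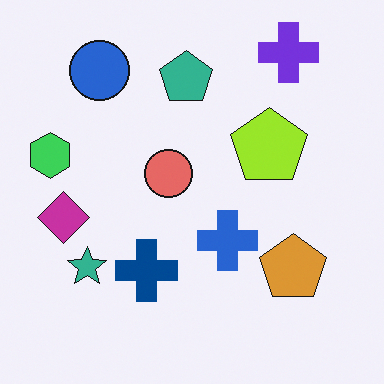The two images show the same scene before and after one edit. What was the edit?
It was hue-shifted by a small amount.

Every shape's color has rotated by the same amount around the hue wheel — a uniform hue shift.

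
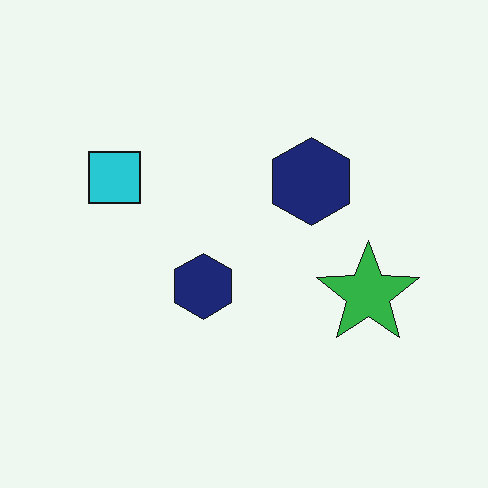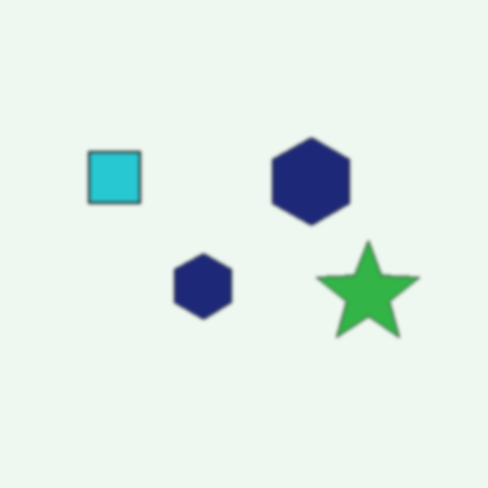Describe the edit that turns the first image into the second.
This is the original image lightly blurred.

Shape edges and outlines are uniformly softened across the whole image.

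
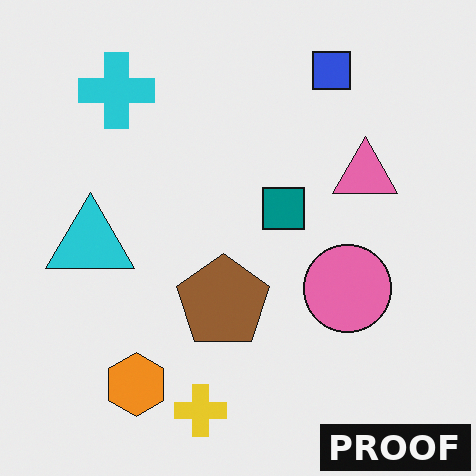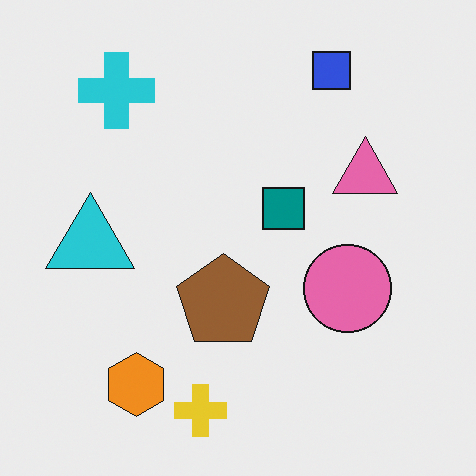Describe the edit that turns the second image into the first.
It was watermarked with the text "PROOF" in the lower-right corner.

A dark label reading "PROOF" appears in the lower-right corner.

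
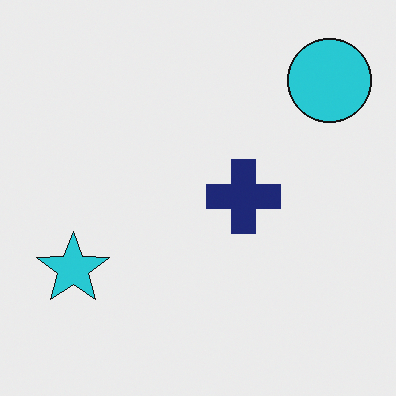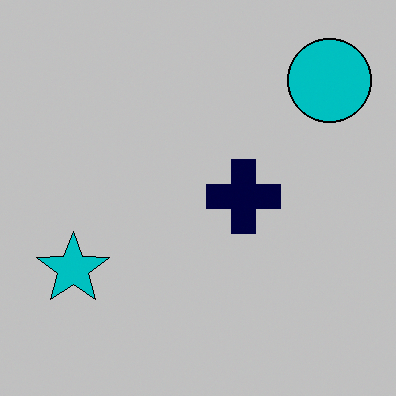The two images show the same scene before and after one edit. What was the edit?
The transformation is: heavily posterized to just a handful of flat colors.

Each flat color has snapped to a coarser quantized level — most visibly, the near-white background has dropped to a flat grey.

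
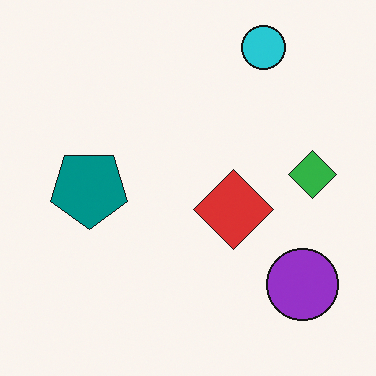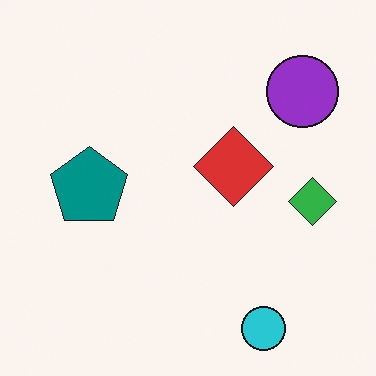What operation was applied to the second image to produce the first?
Flipped vertically (top ↔ bottom).

The cyan circle is in the bottom-right of the second image and the top-right of the first — shapes on opposite sides of the horizontal midline have swapped in a mirror flip.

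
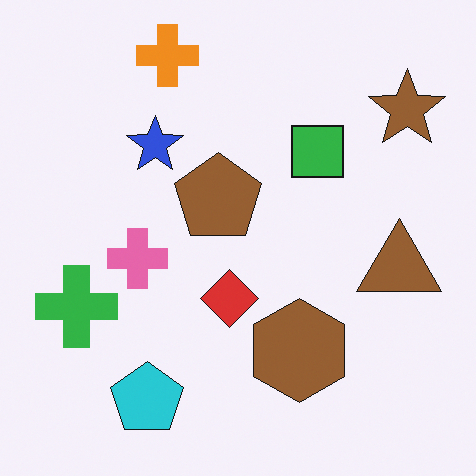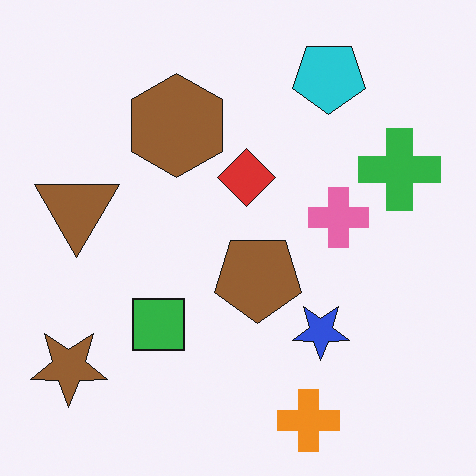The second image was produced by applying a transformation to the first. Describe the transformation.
The transformation is: rotated 180°.

The brown star sits in the top-right of the first image and the bottom-left of the second — consistent with a whole-image 180° rotation.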